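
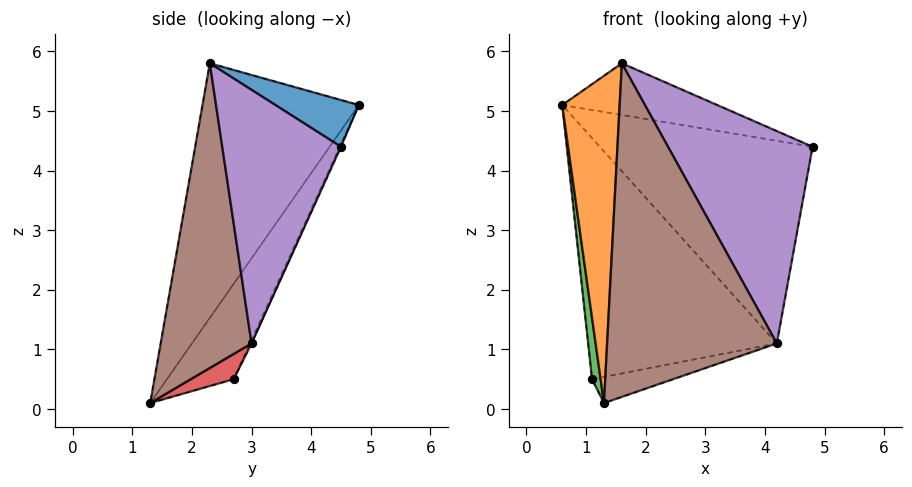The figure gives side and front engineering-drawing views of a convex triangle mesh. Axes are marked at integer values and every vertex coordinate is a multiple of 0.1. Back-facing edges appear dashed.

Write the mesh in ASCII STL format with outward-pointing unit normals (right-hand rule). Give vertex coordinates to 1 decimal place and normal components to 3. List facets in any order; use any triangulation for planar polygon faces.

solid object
 facet normal 0.178 0.331 0.927
  outer loop
   vertex 1.6 2.3 5.8
   vertex 4.8 4.5 4.4
   vertex 0.6 4.8 5.1
  endloop
 endfacet
 facet normal -0.933 -0.343 0.109
  outer loop
   vertex 1.6 2.3 5.8
   vertex 0.6 4.8 5.1
   vertex 1.3 1.3 0.1
  endloop
 endfacet
 facet normal -0.991 -0.127 -0.050
  outer loop
   vertex 1.1 2.7 0.5
   vertex 1.3 1.3 0.1
   vertex 0.6 4.8 5.1
  endloop
 endfacet
 facet normal 0.154 0.292 -0.944
  outer loop
   vertex 4.2 3.0 1.1
   vertex 1.3 1.3 0.1
   vertex 1.1 2.7 0.5
  endloop
 endfacet
 facet normal 0.618 -0.752 0.230
  outer loop
   vertex 4.2 3.0 1.1
   vertex 4.8 4.5 4.4
   vertex 1.6 2.3 5.8
  endloop
 endfacet
 facet normal 0.468 -0.874 0.129
  outer loop
   vertex 4.2 3.0 1.1
   vertex 1.6 2.3 5.8
   vertex 1.3 1.3 0.1
  endloop
 endfacet
 facet normal -0.004 0.911 -0.413
  outer loop
   vertex 4.2 3.0 1.1
   vertex 0.6 4.8 5.1
   vertex 4.8 4.5 4.4
  endloop
 endfacet
 facet normal -0.007 0.909 -0.416
  outer loop
   vertex 4.2 3.0 1.1
   vertex 1.1 2.7 0.5
   vertex 0.6 4.8 5.1
  endloop
 endfacet
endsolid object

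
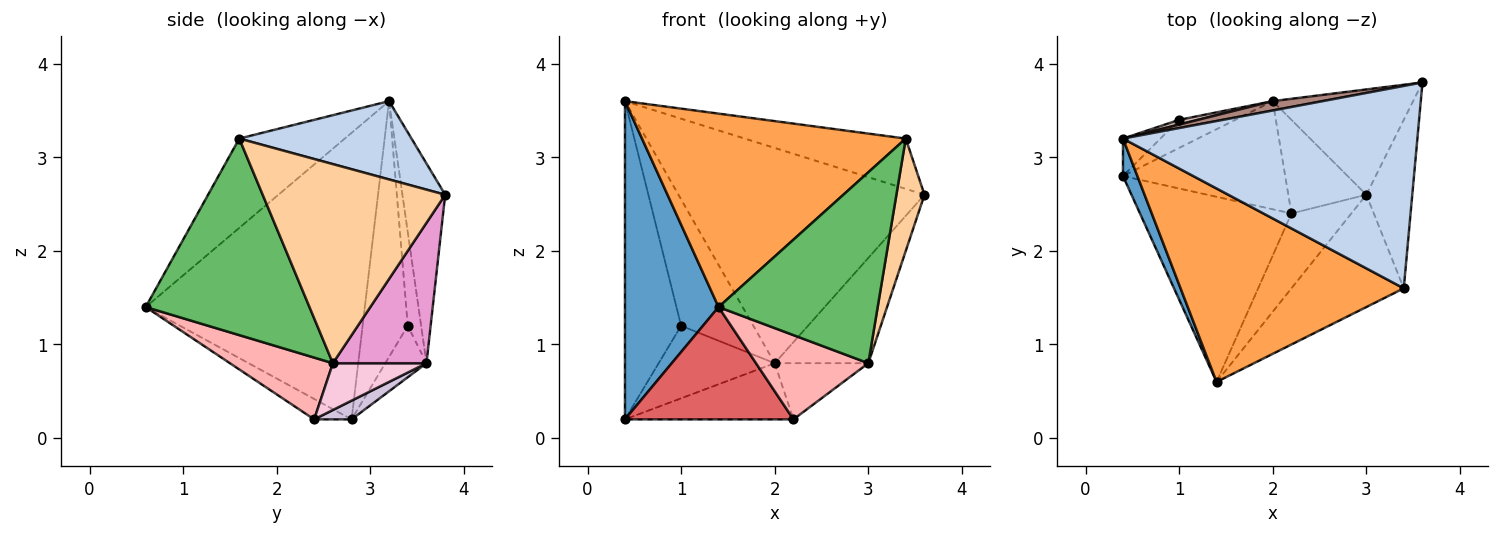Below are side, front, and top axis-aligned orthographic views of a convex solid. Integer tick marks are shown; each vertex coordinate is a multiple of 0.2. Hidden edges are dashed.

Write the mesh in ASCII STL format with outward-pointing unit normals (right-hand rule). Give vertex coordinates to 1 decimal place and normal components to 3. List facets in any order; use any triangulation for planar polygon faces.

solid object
 facet normal -0.919 -0.392 0.046
  outer loop
   vertex 0.4 3.2 3.6
   vertex 0.4 2.8 0.2
   vertex 1.4 0.6 1.4
  endloop
 endfacet
 facet normal 0.250 0.234 0.940
  outer loop
   vertex 3.4 1.6 3.2
   vertex 3.6 3.8 2.6
   vertex 0.4 3.2 3.6
  endloop
 endfacet
 facet normal -0.272 -0.680 0.680
  outer loop
   vertex 3.4 1.6 3.2
   vertex 0.4 3.2 3.6
   vertex 1.4 0.6 1.4
  endloop
 endfacet
 facet normal 0.964 -0.148 -0.222
  outer loop
   vertex 3.0 2.6 0.8
   vertex 3.6 3.8 2.6
   vertex 3.4 1.6 3.2
  endloop
 endfacet
 facet normal 0.664 -0.645 -0.379
  outer loop
   vertex 3.0 2.6 0.8
   vertex 3.4 1.6 3.2
   vertex 1.4 0.6 1.4
  endloop
 endfacet
 facet normal -0.624 0.776 -0.091
  outer loop
   vertex 1.0 3.4 1.2
   vertex 0.4 2.8 0.2
   vertex 0.4 3.2 3.6
  endloop
 endfacet
 facet normal -0.115 -0.515 -0.849
  outer loop
   vertex 2.2 2.4 0.2
   vertex 1.4 0.6 1.4
   vertex 0.4 2.8 0.2
  endloop
 endfacet
 facet normal 0.565 -0.617 -0.548
  outer loop
   vertex 2.2 2.4 0.2
   vertex 3.0 2.6 0.8
   vertex 1.4 0.6 1.4
  endloop
 endfacet
 facet normal -0.314 0.885 -0.343
  outer loop
   vertex 2.0 3.6 0.8
   vertex 0.4 2.8 0.2
   vertex 1.0 3.4 1.2
  endloop
 endfacet
 facet normal 0.102 0.458 -0.883
  outer loop
   vertex 2.0 3.6 0.8
   vertex 2.2 2.4 0.2
   vertex 0.4 2.8 0.2
  endloop
 endfacet
 facet normal -0.171 0.984 0.043
  outer loop
   vertex 2.0 3.6 0.8
   vertex 0.4 3.2 3.6
   vertex 3.6 3.8 2.6
  endloop
 endfacet
 facet normal -0.182 0.983 0.036
  outer loop
   vertex 2.0 3.6 0.8
   vertex 1.0 3.4 1.2
   vertex 0.4 3.2 3.6
  endloop
 endfacet
 facet normal 0.577 0.577 -0.577
  outer loop
   vertex 2.0 3.6 0.8
   vertex 3.6 3.8 2.6
   vertex 3.0 2.6 0.8
  endloop
 endfacet
 facet normal 0.457 0.457 -0.762
  outer loop
   vertex 2.0 3.6 0.8
   vertex 3.0 2.6 0.8
   vertex 2.2 2.4 0.2
  endloop
 endfacet
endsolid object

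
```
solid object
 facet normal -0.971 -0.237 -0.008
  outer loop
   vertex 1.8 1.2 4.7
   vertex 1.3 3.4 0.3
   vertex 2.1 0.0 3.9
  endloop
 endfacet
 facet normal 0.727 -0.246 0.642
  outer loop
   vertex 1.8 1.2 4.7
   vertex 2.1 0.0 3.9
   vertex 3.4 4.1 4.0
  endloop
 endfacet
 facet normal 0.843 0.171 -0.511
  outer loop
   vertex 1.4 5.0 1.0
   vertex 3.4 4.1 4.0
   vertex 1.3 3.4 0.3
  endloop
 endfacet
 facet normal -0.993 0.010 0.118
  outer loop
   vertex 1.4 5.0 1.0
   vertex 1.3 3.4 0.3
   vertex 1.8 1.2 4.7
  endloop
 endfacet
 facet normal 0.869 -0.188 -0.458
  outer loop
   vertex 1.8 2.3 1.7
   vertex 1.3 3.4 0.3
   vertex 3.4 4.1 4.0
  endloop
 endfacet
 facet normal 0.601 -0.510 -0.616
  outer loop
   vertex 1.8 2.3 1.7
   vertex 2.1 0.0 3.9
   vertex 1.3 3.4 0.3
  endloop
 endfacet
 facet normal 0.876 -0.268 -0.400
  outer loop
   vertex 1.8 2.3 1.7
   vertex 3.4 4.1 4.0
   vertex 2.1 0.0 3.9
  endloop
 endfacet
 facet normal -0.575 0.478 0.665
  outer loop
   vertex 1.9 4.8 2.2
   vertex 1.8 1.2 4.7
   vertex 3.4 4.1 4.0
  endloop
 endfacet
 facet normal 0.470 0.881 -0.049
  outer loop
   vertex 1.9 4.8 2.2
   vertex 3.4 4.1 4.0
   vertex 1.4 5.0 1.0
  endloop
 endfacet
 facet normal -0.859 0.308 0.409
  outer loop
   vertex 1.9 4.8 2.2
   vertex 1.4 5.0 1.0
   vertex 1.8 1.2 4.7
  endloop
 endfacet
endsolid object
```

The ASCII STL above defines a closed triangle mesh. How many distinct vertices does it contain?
7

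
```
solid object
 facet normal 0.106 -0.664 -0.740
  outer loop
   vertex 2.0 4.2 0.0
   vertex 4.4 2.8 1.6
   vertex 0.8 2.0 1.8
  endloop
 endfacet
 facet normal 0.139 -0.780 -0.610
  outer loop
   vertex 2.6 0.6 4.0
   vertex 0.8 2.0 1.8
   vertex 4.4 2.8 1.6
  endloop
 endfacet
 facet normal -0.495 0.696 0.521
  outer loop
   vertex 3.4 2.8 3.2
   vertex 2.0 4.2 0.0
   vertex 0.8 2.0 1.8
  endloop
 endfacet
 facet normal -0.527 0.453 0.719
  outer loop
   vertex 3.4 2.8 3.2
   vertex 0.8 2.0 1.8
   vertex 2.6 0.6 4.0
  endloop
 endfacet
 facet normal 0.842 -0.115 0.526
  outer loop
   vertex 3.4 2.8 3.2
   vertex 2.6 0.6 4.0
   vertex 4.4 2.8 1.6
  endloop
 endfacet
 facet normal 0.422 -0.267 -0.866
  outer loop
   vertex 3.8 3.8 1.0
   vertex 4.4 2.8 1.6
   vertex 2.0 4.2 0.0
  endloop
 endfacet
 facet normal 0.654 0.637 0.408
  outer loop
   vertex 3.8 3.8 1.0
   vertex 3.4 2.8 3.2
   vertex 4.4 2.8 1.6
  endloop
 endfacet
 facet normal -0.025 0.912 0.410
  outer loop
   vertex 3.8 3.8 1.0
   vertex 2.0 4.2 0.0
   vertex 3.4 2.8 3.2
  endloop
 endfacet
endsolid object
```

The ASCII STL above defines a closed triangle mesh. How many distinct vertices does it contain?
6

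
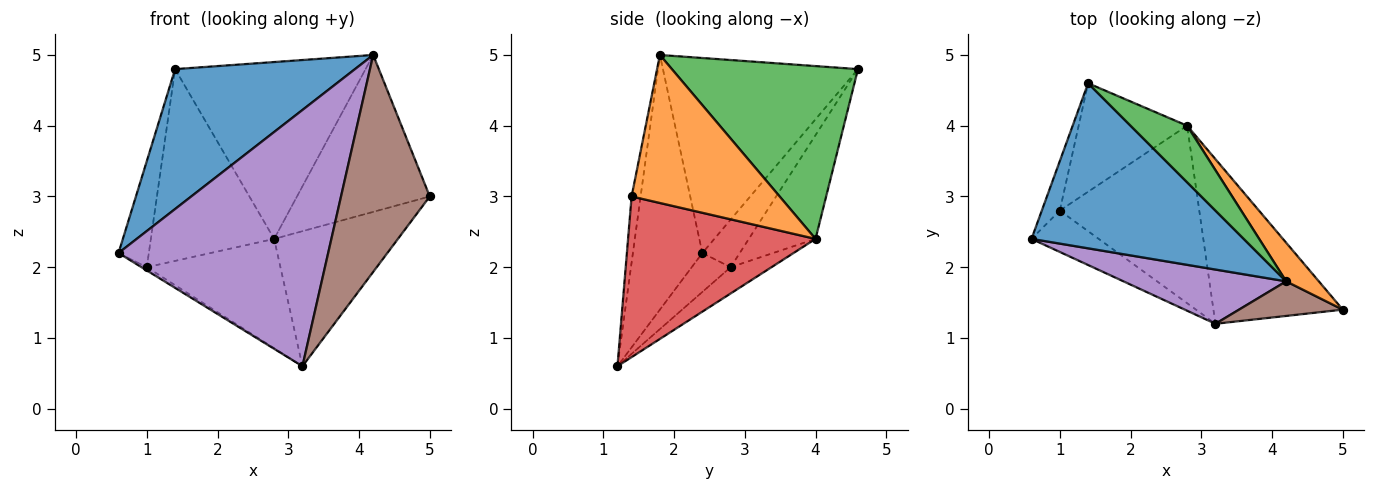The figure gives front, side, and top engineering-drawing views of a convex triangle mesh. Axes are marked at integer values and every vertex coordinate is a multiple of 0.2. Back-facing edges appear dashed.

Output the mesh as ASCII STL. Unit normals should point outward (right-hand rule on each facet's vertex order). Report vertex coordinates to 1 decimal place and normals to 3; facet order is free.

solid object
 facet normal -0.574 -0.529 0.625
  outer loop
   vertex 4.2 1.8 5.0
   vertex 1.4 4.6 4.8
   vertex 0.6 2.4 2.2
  endloop
 endfacet
 facet normal 0.735 0.659 0.162
  outer loop
   vertex 2.8 4.0 2.4
   vertex 4.2 1.8 5.0
   vertex 5.0 1.4 3.0
  endloop
 endfacet
 facet normal 0.681 0.697 0.223
  outer loop
   vertex 2.8 4.0 2.4
   vertex 1.4 4.6 4.8
   vertex 4.2 1.8 5.0
  endloop
 endfacet
 facet normal 0.693 0.457 -0.558
  outer loop
   vertex 3.2 1.2 0.6
   vertex 2.8 4.0 2.4
   vertex 5.0 1.4 3.0
  endloop
 endfacet
 facet normal -0.308 -0.931 0.197
  outer loop
   vertex 3.2 1.2 0.6
   vertex 4.2 1.8 5.0
   vertex 0.6 2.4 2.2
  endloop
 endfacet
 facet normal -0.100 -0.983 0.157
  outer loop
   vertex 3.2 1.2 0.6
   vertex 5.0 1.4 3.0
   vertex 4.2 1.8 5.0
  endloop
 endfacet
 facet normal -0.745 0.604 -0.282
  outer loop
   vertex 1.0 2.8 2.0
   vertex 0.6 2.4 2.2
   vertex 1.4 4.6 4.8
  endloop
 endfacet
 facet normal -0.426 0.787 -0.445
  outer loop
   vertex 1.0 2.8 2.0
   vertex 1.4 4.6 4.8
   vertex 2.8 4.0 2.4
  endloop
 endfacet
 facet normal -0.500 0.068 -0.863
  outer loop
   vertex 1.0 2.8 2.0
   vertex 3.2 1.2 0.6
   vertex 0.6 2.4 2.2
  endloop
 endfacet
 facet normal -0.158 0.518 -0.841
  outer loop
   vertex 1.0 2.8 2.0
   vertex 2.8 4.0 2.4
   vertex 3.2 1.2 0.6
  endloop
 endfacet
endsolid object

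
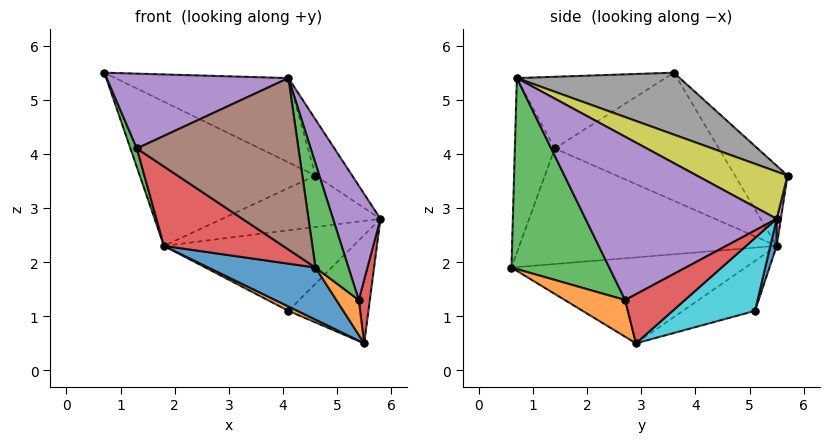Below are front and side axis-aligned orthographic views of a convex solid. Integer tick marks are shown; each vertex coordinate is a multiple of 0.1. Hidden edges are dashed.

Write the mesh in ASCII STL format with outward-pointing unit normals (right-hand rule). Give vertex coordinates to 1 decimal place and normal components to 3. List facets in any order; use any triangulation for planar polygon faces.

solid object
 facet normal -0.563 -0.258 -0.785
  outer loop
   vertex 1.8 5.5 2.3
   vertex 5.5 2.9 0.5
   vertex 4.6 0.6 1.9
  endloop
 endfacet
 facet normal 0.937 -0.348 0.030
  outer loop
   vertex 5.4 2.7 1.3
   vertex 4.6 0.6 1.9
   vertex 5.5 2.9 0.5
  endloop
 endfacet
 facet normal 0.938 -0.316 0.143
  outer loop
   vertex 5.4 2.7 1.3
   vertex 4.1 0.7 5.4
   vertex 4.6 0.6 1.9
  endloop
 endfacet
 facet normal 0.980 -0.181 0.077
  outer loop
   vertex 5.4 2.7 1.3
   vertex 5.5 2.9 0.5
   vertex 5.8 5.5 2.8
  endloop
 endfacet
 facet normal 0.953 -0.236 0.187
  outer loop
   vertex 5.4 2.7 1.3
   vertex 5.8 5.5 2.8
   vertex 4.1 0.7 5.4
  endloop
 endfacet
 facet normal -0.259 0.867 0.426
  outer loop
   vertex 4.6 5.7 3.6
   vertex 1.8 5.5 2.3
   vertex 0.7 3.6 5.5
  endloop
 endfacet
 facet normal 0.026 0.978 -0.206
  outer loop
   vertex 4.6 5.7 3.6
   vertex 5.8 5.5 2.8
   vertex 1.8 5.5 2.3
  endloop
 endfacet
 facet normal 0.283 0.300 0.911
  outer loop
   vertex 4.6 5.7 3.6
   vertex 0.7 3.6 5.5
   vertex 4.1 0.7 5.4
  endloop
 endfacet
 facet normal 0.566 0.229 0.792
  outer loop
   vertex 4.6 5.7 3.6
   vertex 4.1 0.7 5.4
   vertex 5.8 5.5 2.8
  endloop
 endfacet
 facet normal 0.538 0.523 -0.661
  outer loop
   vertex 4.1 5.1 1.1
   vertex 5.8 5.5 2.8
   vertex 5.5 2.9 0.5
  endloop
 endfacet
 facet normal 0.032 0.965 -0.260
  outer loop
   vertex 4.1 5.1 1.1
   vertex 1.8 5.5 2.3
   vertex 5.8 5.5 2.8
  endloop
 endfacet
 facet normal -0.470 -0.059 -0.881
  outer loop
   vertex 4.1 5.1 1.1
   vertex 5.5 2.9 0.5
   vertex 1.8 5.5 2.3
  endloop
 endfacet
 facet normal -0.938 -0.037 -0.344
  outer loop
   vertex 1.3 1.4 4.1
   vertex 0.7 3.6 5.5
   vertex 1.8 5.5 2.3
  endloop
 endfacet
 facet normal -0.579 -0.268 -0.770
  outer loop
   vertex 1.3 1.4 4.1
   vertex 1.8 5.5 2.3
   vertex 4.6 0.6 1.9
  endloop
 endfacet
 facet normal -0.460 -0.563 0.687
  outer loop
   vertex 1.3 1.4 4.1
   vertex 4.1 0.7 5.4
   vertex 0.7 3.6 5.5
  endloop
 endfacet
 facet normal -0.240 -0.971 -0.007
  outer loop
   vertex 1.3 1.4 4.1
   vertex 4.6 0.6 1.9
   vertex 4.1 0.7 5.4
  endloop
 endfacet
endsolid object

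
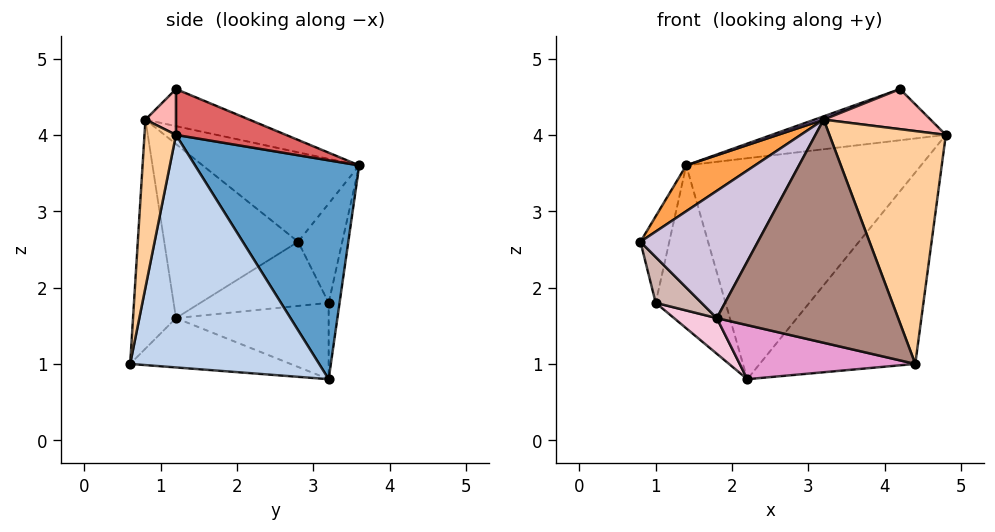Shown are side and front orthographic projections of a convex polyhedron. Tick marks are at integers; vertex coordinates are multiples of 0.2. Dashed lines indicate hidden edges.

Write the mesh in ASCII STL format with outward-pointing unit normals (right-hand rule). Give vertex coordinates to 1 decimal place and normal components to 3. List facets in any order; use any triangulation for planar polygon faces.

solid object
 facet normal 0.572 0.819 0.047
  outer loop
   vertex 2.2 3.2 0.8
   vertex 1.4 3.6 3.6
   vertex 4.8 1.2 4.0
  endloop
 endfacet
 facet normal 0.752 0.619 -0.224
  outer loop
   vertex 4.4 0.6 1.0
   vertex 2.2 3.2 0.8
   vertex 4.8 1.2 4.0
  endloop
 endfacet
 facet normal -0.690 -0.303 0.657
  outer loop
   vertex 3.2 0.8 4.2
   vertex 1.4 3.6 3.6
   vertex 0.8 2.8 2.6
  endloop
 endfacet
 facet normal 0.258 -0.953 0.156
  outer loop
   vertex 3.2 0.8 4.2
   vertex 4.4 0.6 1.0
   vertex 4.8 1.2 4.0
  endloop
 endfacet
 facet normal -0.835 0.546 0.064
  outer loop
   vertex 1.0 3.2 1.8
   vertex 0.8 2.8 2.6
   vertex 1.4 3.6 3.6
  endloop
 endfacet
 facet normal -0.152 0.971 -0.182
  outer loop
   vertex 1.0 3.2 1.8
   vertex 1.4 3.6 3.6
   vertex 2.2 3.2 0.8
  endloop
 endfacet
 facet normal 0.471 0.746 0.471
  outer loop
   vertex 4.2 1.2 4.6
   vertex 4.8 1.2 4.0
   vertex 1.4 3.6 3.6
  endloop
 endfacet
 facet normal 0.265 -0.927 0.265
  outer loop
   vertex 4.2 1.2 4.6
   vertex 3.2 0.8 4.2
   vertex 4.8 1.2 4.0
  endloop
 endfacet
 facet normal -0.360 -0.032 0.932
  outer loop
   vertex 4.2 1.2 4.6
   vertex 1.4 3.6 3.6
   vertex 3.2 0.8 4.2
  endloop
 endfacet
 facet normal -0.719 -0.631 0.290
  outer loop
   vertex 1.8 1.2 1.6
   vertex 3.2 0.8 4.2
   vertex 0.8 2.8 2.6
  endloop
 endfacet
 facet normal -0.230 -0.973 -0.026
  outer loop
   vertex 1.8 1.2 1.6
   vertex 4.4 0.6 1.0
   vertex 3.2 0.8 4.2
  endloop
 endfacet
 facet normal -0.873 -0.312 -0.374
  outer loop
   vertex 1.8 1.2 1.6
   vertex 0.8 2.8 2.6
   vertex 1.0 3.2 1.8
  endloop
 endfacet
 facet normal -0.281 -0.308 -0.909
  outer loop
   vertex 1.8 1.2 1.6
   vertex 2.2 3.2 0.8
   vertex 4.4 0.6 1.0
  endloop
 endfacet
 facet normal -0.630 -0.176 -0.756
  outer loop
   vertex 1.8 1.2 1.6
   vertex 1.0 3.2 1.8
   vertex 2.2 3.2 0.8
  endloop
 endfacet
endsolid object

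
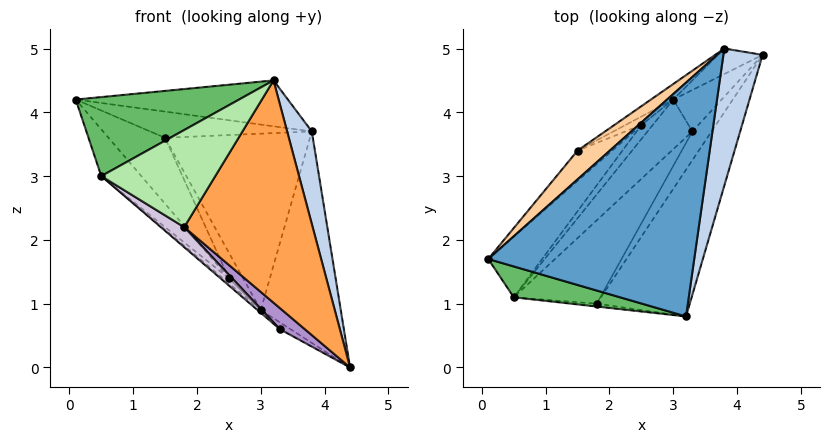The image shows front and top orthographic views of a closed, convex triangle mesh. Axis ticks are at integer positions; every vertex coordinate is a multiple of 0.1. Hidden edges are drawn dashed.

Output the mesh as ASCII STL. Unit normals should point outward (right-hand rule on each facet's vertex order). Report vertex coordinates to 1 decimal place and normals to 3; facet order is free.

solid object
 facet normal -0.039 0.192 0.981
  outer loop
   vertex 3.8 5.0 3.7
   vertex 0.1 1.7 4.2
   vertex 3.2 0.8 4.5
  endloop
 endfacet
 facet normal 0.981 -0.109 0.162
  outer loop
   vertex 3.8 5.0 3.7
   vertex 3.2 0.8 4.5
   vertex 4.4 4.9 0.0
  endloop
 endfacet
 facet normal 0.618 -0.656 -0.433
  outer loop
   vertex 1.8 1.0 2.2
   vertex 4.4 4.9 0.0
   vertex 3.2 0.8 4.5
  endloop
 endfacet
 facet normal -0.448 0.602 0.661
  outer loop
   vertex 1.5 3.4 3.6
   vertex 0.1 1.7 4.2
   vertex 3.8 5.0 3.7
  endloop
 endfacet
 facet normal -0.292 -0.891 0.348
  outer loop
   vertex 0.5 1.1 3.0
   vertex 3.2 0.8 4.5
   vertex 0.1 1.7 4.2
  endloop
 endfacet
 facet normal -0.094 -0.995 -0.029
  outer loop
   vertex 0.5 1.1 3.0
   vertex 1.8 1.0 2.2
   vertex 3.2 0.8 4.5
  endloop
 endfacet
 facet normal -0.825 0.346 -0.448
  outer loop
   vertex 2.5 3.8 1.4
   vertex 0.5 1.1 3.0
   vertex 0.1 1.7 4.2
  endloop
 endfacet
 facet normal -0.789 0.559 -0.257
  outer loop
   vertex 2.5 3.8 1.4
   vertex 0.1 1.7 4.2
   vertex 1.5 3.4 3.6
  endloop
 endfacet
 facet normal 0.202 -0.580 -0.789
  outer loop
   vertex 3.3 3.7 0.6
   vertex 4.4 4.9 0.0
   vertex 1.8 1.0 2.2
  endloop
 endfacet
 facet normal -0.525 -0.199 -0.828
  outer loop
   vertex 3.3 3.7 0.6
   vertex 1.8 1.0 2.2
   vertex 0.5 1.1 3.0
  endloop
 endfacet
 facet normal -0.772 0.217 -0.598
  outer loop
   vertex 3.0 4.2 0.9
   vertex 0.5 1.1 3.0
   vertex 2.5 3.8 1.4
  endloop
 endfacet
 facet normal -0.672 0.041 -0.740
  outer loop
   vertex 3.0 4.2 0.9
   vertex 3.3 3.7 0.6
   vertex 0.5 1.1 3.0
  endloop
 endfacet
 facet normal -0.582 0.132 -0.802
  outer loop
   vertex 3.0 4.2 0.9
   vertex 4.4 4.9 0.0
   vertex 3.3 3.7 0.6
  endloop
 endfacet
 facet normal -0.732 0.646 -0.215
  outer loop
   vertex 3.0 4.2 0.9
   vertex 2.5 3.8 1.4
   vertex 1.5 3.4 3.6
  endloop
 endfacet
 facet normal -0.497 0.861 -0.104
  outer loop
   vertex 3.0 4.2 0.9
   vertex 3.8 5.0 3.7
   vertex 4.4 4.9 0.0
  endloop
 endfacet
 facet normal -0.567 0.820 -0.072
  outer loop
   vertex 3.0 4.2 0.9
   vertex 1.5 3.4 3.6
   vertex 3.8 5.0 3.7
  endloop
 endfacet
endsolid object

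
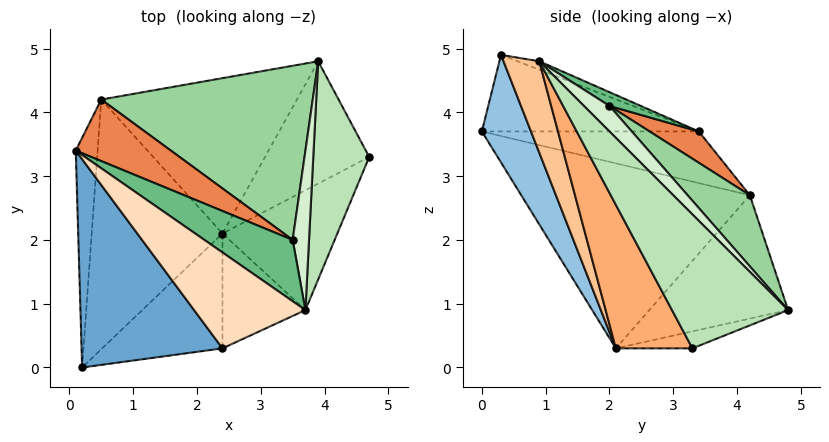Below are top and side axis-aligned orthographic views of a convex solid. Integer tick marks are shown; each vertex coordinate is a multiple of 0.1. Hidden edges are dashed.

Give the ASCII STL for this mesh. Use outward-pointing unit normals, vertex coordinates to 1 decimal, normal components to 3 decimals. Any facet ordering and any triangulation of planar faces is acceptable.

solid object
 facet normal -0.477 -0.014 0.879
  outer loop
   vertex 2.4 0.3 4.9
   vertex 0.1 3.4 3.7
   vertex 0.2 0.0 3.7
  endloop
 endfacet
 facet normal 0.310 -0.885 -0.346
  outer loop
   vertex 2.4 2.1 0.3
   vertex 2.4 0.3 4.9
   vertex 0.2 0.0 3.7
  endloop
 endfacet
 facet normal -0.920 -0.027 -0.390
  outer loop
   vertex 0.5 4.2 2.7
   vertex 0.2 0.0 3.7
   vertex 0.1 3.4 3.7
  endloop
 endfacet
 facet normal -0.814 -0.079 -0.575
  outer loop
   vertex 0.5 4.2 2.7
   vertex 2.4 2.1 0.3
   vertex 0.2 0.0 3.7
  endloop
 endfacet
 facet normal 0.218 0.718 0.661
  outer loop
   vertex 0.5 4.2 2.7
   vertex 0.1 3.4 3.7
   vertex 3.5 2.0 4.1
  endloop
 endfacet
 facet normal 0.434 -0.831 -0.347
  outer loop
   vertex 3.7 0.9 4.8
   vertex 2.4 2.1 0.3
   vertex 4.7 3.3 0.3
  endloop
 endfacet
 facet normal 0.373 -0.864 -0.338
  outer loop
   vertex 3.7 0.9 4.8
   vertex 2.4 0.3 4.9
   vertex 2.4 2.1 0.3
  endloop
 endfacet
 facet normal -0.072 0.313 0.947
  outer loop
   vertex 3.7 0.9 4.8
   vertex 0.1 3.4 3.7
   vertex 2.4 0.3 4.9
  endloop
 endfacet
 facet normal 0.129 0.549 0.826
  outer loop
   vertex 3.7 0.9 4.8
   vertex 3.5 2.0 4.1
   vertex 0.1 3.4 3.7
  endloop
 endfacet
 facet normal 0.221 0.720 0.658
  outer loop
   vertex 3.9 4.8 0.9
   vertex 0.5 4.2 2.7
   vertex 3.5 2.0 4.1
  endloop
 endfacet
 facet normal 0.874 0.320 0.365
  outer loop
   vertex 3.9 4.8 0.9
   vertex 3.7 0.9 4.8
   vertex 4.7 3.3 0.3
  endloop
 endfacet
 facet normal 0.754 0.445 0.483
  outer loop
   vertex 3.9 4.8 0.9
   vertex 3.5 2.0 4.1
   vertex 3.7 0.9 4.8
  endloop
 endfacet
 facet normal -0.154 0.295 -0.943
  outer loop
   vertex 3.9 4.8 0.9
   vertex 4.7 3.3 0.3
   vertex 2.4 2.1 0.3
  endloop
 endfacet
 facet normal -0.480 0.436 -0.761
  outer loop
   vertex 3.9 4.8 0.9
   vertex 2.4 2.1 0.3
   vertex 0.5 4.2 2.7
  endloop
 endfacet
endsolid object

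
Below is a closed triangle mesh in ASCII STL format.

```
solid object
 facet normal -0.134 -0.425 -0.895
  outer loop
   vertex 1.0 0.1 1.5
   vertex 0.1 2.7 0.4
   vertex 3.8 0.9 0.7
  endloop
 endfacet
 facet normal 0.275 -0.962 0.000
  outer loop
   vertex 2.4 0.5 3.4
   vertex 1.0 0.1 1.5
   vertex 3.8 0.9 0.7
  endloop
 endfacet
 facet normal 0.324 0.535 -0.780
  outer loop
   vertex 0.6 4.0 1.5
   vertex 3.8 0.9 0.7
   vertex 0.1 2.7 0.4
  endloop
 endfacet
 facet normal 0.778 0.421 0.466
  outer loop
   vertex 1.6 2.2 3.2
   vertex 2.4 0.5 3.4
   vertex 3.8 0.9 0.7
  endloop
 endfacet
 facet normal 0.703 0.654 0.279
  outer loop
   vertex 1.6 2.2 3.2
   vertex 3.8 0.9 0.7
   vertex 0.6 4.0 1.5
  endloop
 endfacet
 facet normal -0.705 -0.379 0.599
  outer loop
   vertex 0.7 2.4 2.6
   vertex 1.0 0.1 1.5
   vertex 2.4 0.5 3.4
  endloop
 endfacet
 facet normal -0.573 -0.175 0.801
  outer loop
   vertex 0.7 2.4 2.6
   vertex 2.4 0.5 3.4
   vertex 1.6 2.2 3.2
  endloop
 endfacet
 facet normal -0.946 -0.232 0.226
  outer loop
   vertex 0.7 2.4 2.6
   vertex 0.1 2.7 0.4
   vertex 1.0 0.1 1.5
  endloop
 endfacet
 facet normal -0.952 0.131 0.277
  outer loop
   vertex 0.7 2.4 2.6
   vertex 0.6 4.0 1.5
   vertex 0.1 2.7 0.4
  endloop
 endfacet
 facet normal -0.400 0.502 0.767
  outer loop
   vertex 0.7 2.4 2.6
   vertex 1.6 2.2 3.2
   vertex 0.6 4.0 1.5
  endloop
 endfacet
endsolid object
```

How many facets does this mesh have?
10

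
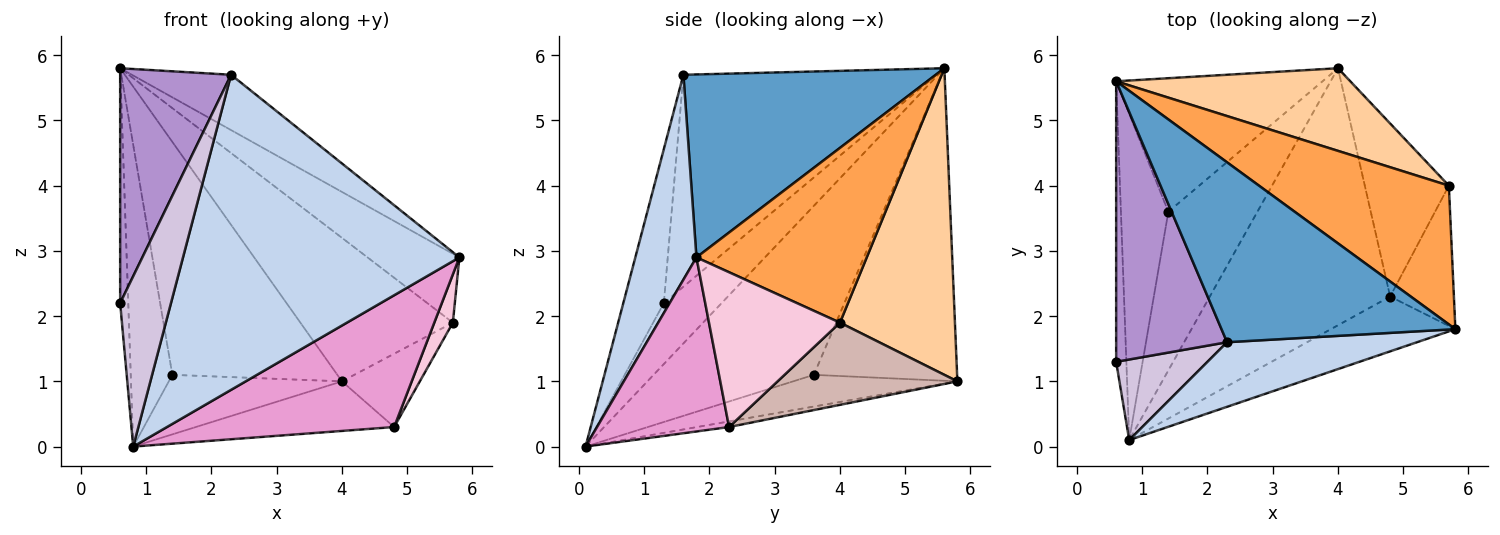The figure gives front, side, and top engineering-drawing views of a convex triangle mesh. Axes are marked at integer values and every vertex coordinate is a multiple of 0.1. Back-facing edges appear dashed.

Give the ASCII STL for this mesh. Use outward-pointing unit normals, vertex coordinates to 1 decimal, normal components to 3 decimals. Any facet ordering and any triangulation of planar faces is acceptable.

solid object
 facet normal 0.599 0.235 0.765
  outer loop
   vertex 2.3 1.6 5.7
   vertex 5.8 1.8 2.9
   vertex 0.6 5.6 5.8
  endloop
 endfacet
 facet normal 0.212 -0.957 0.196
  outer loop
   vertex 2.3 1.6 5.7
   vertex 0.8 0.1 0.0
   vertex 5.8 1.8 2.9
  endloop
 endfacet
 facet normal 0.636 0.343 0.691
  outer loop
   vertex 5.7 4.0 1.9
   vertex 0.6 5.6 5.8
   vertex 5.8 1.8 2.9
  endloop
 endfacet
 facet normal 0.547 0.725 0.418
  outer loop
   vertex 5.7 4.0 1.9
   vertex 4.0 5.8 1.0
   vertex 0.6 5.6 5.8
  endloop
 endfacet
 facet normal -0.934 0.243 -0.262
  outer loop
   vertex 1.4 3.6 1.1
   vertex 0.8 0.1 0.0
   vertex 0.6 5.6 5.8
  endloop
 endfacet
 facet normal -0.602 0.693 -0.397
  outer loop
   vertex 1.4 3.6 1.1
   vertex 0.6 5.6 5.8
   vertex 4.0 5.8 1.0
  endloop
 endfacet
 facet normal -0.316 0.333 -0.888
  outer loop
   vertex 1.4 3.6 1.1
   vertex 4.0 5.8 1.0
   vertex 0.8 0.1 0.0
  endloop
 endfacet
 facet normal -0.977 0.137 -0.163
  outer loop
   vertex 0.6 1.3 2.2
   vertex 0.6 5.6 5.8
   vertex 0.8 0.1 0.0
  endloop
 endfacet
 facet normal -0.826 -0.362 0.432
  outer loop
   vertex 0.6 1.3 2.2
   vertex 2.3 1.6 5.7
   vertex 0.6 5.6 5.8
  endloop
 endfacet
 facet normal -0.585 -0.733 0.347
  outer loop
   vertex 0.6 1.3 2.2
   vertex 0.8 0.1 0.0
   vertex 2.3 1.6 5.7
  endloop
 endfacet
 facet normal -0.031 0.189 -0.981
  outer loop
   vertex 4.8 2.3 0.3
   vertex 0.8 0.1 0.0
   vertex 4.0 5.8 1.0
  endloop
 endfacet
 facet normal 0.669 0.290 -0.684
  outer loop
   vertex 4.8 2.3 0.3
   vertex 4.0 5.8 1.0
   vertex 5.7 4.0 1.9
  endloop
 endfacet
 facet normal 0.473 -0.814 -0.338
  outer loop
   vertex 4.8 2.3 0.3
   vertex 5.8 1.8 2.9
   vertex 0.8 0.1 0.0
  endloop
 endfacet
 facet normal 0.917 -0.130 -0.378
  outer loop
   vertex 4.8 2.3 0.3
   vertex 5.7 4.0 1.9
   vertex 5.8 1.8 2.9
  endloop
 endfacet
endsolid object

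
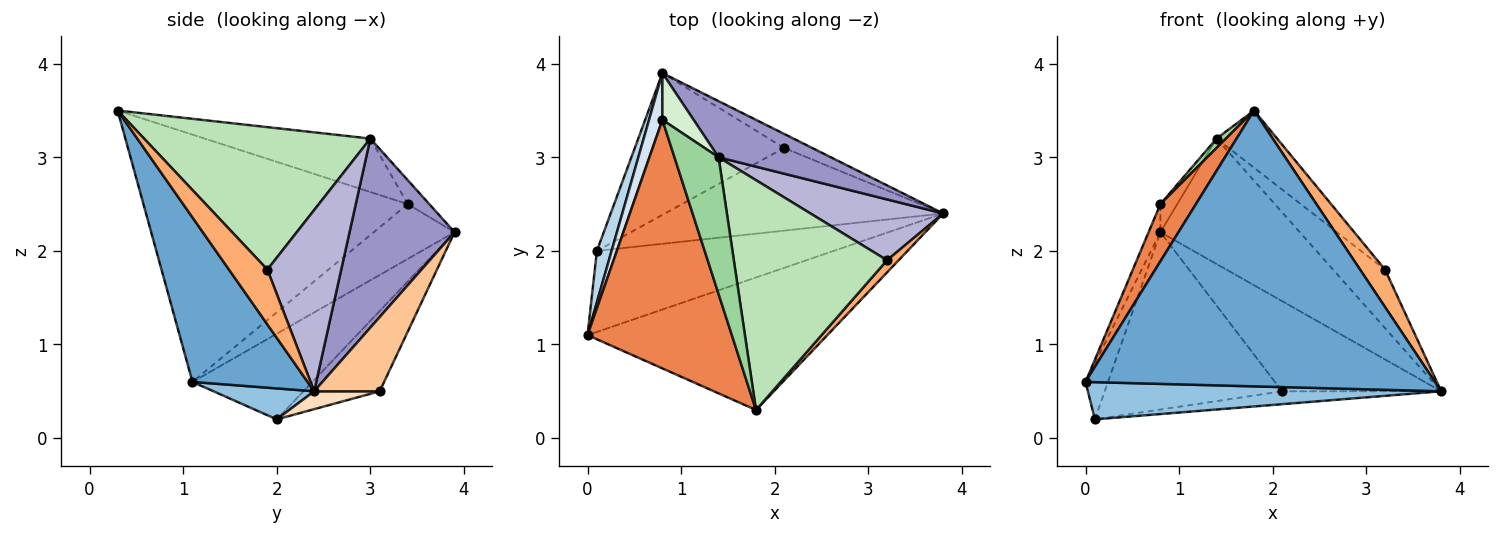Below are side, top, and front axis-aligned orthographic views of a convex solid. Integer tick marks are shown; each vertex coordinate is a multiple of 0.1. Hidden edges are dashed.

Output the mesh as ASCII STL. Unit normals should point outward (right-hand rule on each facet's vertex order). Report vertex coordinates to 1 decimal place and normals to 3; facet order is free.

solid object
 facet normal 0.285 -0.864 -0.415
  outer loop
   vertex 1.8 0.3 3.5
   vertex 0.0 1.1 0.6
   vertex 3.8 2.4 0.5
  endloop
 endfacet
 facet normal 0.118 -0.414 -0.903
  outer loop
   vertex 0.1 2.0 0.2
   vertex 3.8 2.4 0.5
   vertex 0.0 1.1 0.6
  endloop
 endfacet
 facet normal -0.969 0.182 0.167
  outer loop
   vertex 0.1 2.0 0.2
   vertex 0.0 1.1 0.6
   vertex 0.8 3.9 2.2
  endloop
 endfacet
 facet normal -0.962 0.141 0.235
  outer loop
   vertex 0.8 3.4 2.5
   vertex 0.8 3.9 2.2
   vertex 0.0 1.1 0.6
  endloop
 endfacet
 facet normal -0.858 -0.115 0.501
  outer loop
   vertex 0.8 3.4 2.5
   vertex 0.0 1.1 0.6
   vertex 1.8 0.3 3.5
  endloop
 endfacet
 facet normal 0.825 -0.537 0.174
  outer loop
   vertex 3.2 1.9 1.8
   vertex 1.8 0.3 3.5
   vertex 3.8 2.4 0.5
  endloop
 endfacet
 facet normal 0.377 0.915 -0.143
  outer loop
   vertex 2.1 3.1 0.5
   vertex 0.8 3.9 2.2
   vertex 3.8 2.4 0.5
  endloop
 endfacet
 facet normal 0.063 0.154 -0.986
  outer loop
   vertex 2.1 3.1 0.5
   vertex 3.8 2.4 0.5
   vertex 0.1 2.0 0.2
  endloop
 endfacet
 facet normal -0.318 0.740 -0.592
  outer loop
   vertex 2.1 3.1 0.5
   vertex 0.1 2.0 0.2
   vertex 0.8 3.9 2.2
  endloop
 endfacet
 facet normal -0.771 -0.044 0.636
  outer loop
   vertex 1.4 3.0 3.2
   vertex 0.8 3.4 2.5
   vertex 1.8 0.3 3.5
  endloop
 endfacet
 facet normal 0.670 0.179 0.720
  outer loop
   vertex 1.4 3.0 3.2
   vertex 1.8 0.3 3.5
   vertex 3.2 1.9 1.8
  endloop
 endfacet
 facet normal -0.549 0.430 0.717
  outer loop
   vertex 1.4 3.0 3.2
   vertex 0.8 3.9 2.2
   vertex 0.8 3.4 2.5
  endloop
 endfacet
 facet normal 0.567 0.752 0.337
  outer loop
   vertex 1.4 3.0 3.2
   vertex 3.8 2.4 0.5
   vertex 0.8 3.9 2.2
  endloop
 endfacet
 facet normal 0.701 0.494 0.514
  outer loop
   vertex 1.4 3.0 3.2
   vertex 3.2 1.9 1.8
   vertex 3.8 2.4 0.5
  endloop
 endfacet
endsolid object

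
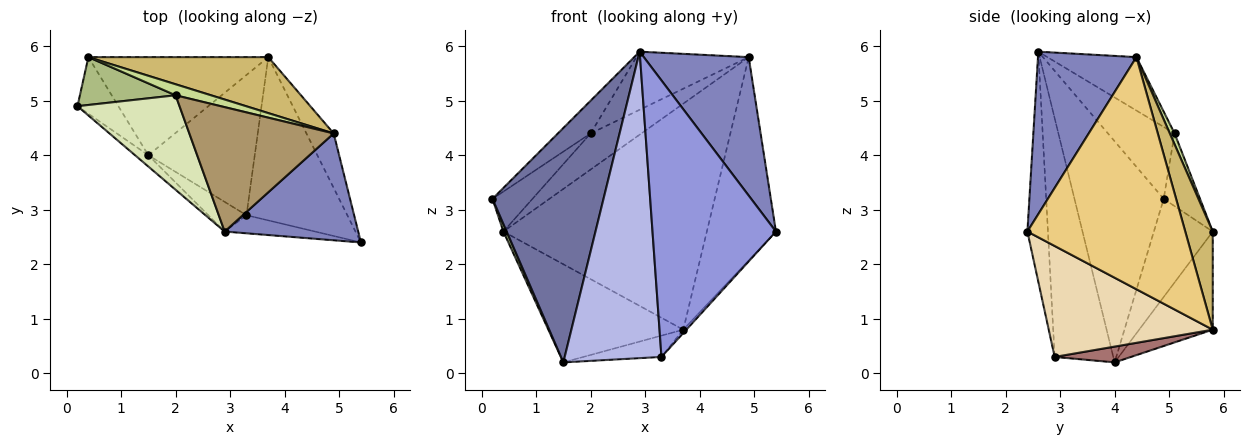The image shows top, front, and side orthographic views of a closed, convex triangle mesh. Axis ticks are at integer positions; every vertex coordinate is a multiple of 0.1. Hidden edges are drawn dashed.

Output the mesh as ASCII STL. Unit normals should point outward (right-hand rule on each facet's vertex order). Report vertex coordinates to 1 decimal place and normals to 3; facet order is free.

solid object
 facet normal -0.626 -0.779 -0.038
  outer loop
   vertex 1.5 4.0 0.2
   vertex 2.9 2.6 5.9
   vertex 0.2 4.9 3.2
  endloop
 endfacet
 facet normal 0.596 -0.635 0.490
  outer loop
   vertex 4.9 4.4 5.8
   vertex 2.9 2.6 5.9
   vertex 5.4 2.4 2.6
  endloop
 endfacet
 facet normal -0.164 -0.984 -0.064
  outer loop
   vertex 3.3 2.9 0.3
   vertex 5.4 2.4 2.6
   vertex 2.9 2.6 5.9
  endloop
 endfacet
 facet normal -0.516 -0.852 -0.083
  outer loop
   vertex 3.3 2.9 0.3
   vertex 2.9 2.6 5.9
   vertex 1.5 4.0 0.2
  endloop
 endfacet
 facet normal -0.922 -0.051 -0.384
  outer loop
   vertex 0.4 5.8 2.6
   vertex 1.5 4.0 0.2
   vertex 0.2 4.9 3.2
  endloop
 endfacet
 facet normal -0.504 0.554 0.663
  outer loop
   vertex 2.0 5.1 4.4
   vertex 0.4 5.8 2.6
   vertex 0.2 4.9 3.2
  endloop
 endfacet
 facet normal 0.090 0.953 0.291
  outer loop
   vertex 2.0 5.1 4.4
   vertex 4.9 4.4 5.8
   vertex 0.4 5.8 2.6
  endloop
 endfacet
 facet normal -0.555 0.272 0.786
  outer loop
   vertex 2.0 5.1 4.4
   vertex 0.2 4.9 3.2
   vertex 2.9 2.6 5.9
  endloop
 endfacet
 facet normal -0.318 0.401 0.859
  outer loop
   vertex 2.0 5.1 4.4
   vertex 2.9 2.6 5.9
   vertex 4.9 4.4 5.8
  endloop
 endfacet
 facet normal 0.130 0.962 0.238
  outer loop
   vertex 3.7 5.8 0.8
   vertex 0.4 5.8 2.6
   vertex 4.9 4.4 5.8
  endloop
 endfacet
 facet normal 0.911 0.399 -0.107
  outer loop
   vertex 3.7 5.8 0.8
   vertex 4.9 4.4 5.8
   vertex 5.4 2.4 2.6
  endloop
 endfacet
 facet normal 0.740 0.014 -0.673
  outer loop
   vertex 3.7 5.8 0.8
   vertex 5.4 2.4 2.6
   vertex 3.3 2.9 0.3
  endloop
 endfacet
 facet normal 0.145 0.149 -0.978
  outer loop
   vertex 3.7 5.8 0.8
   vertex 3.3 2.9 0.3
   vertex 1.5 4.0 0.2
  endloop
 endfacet
 facet normal -0.360 0.660 -0.660
  outer loop
   vertex 3.7 5.8 0.8
   vertex 1.5 4.0 0.2
   vertex 0.4 5.8 2.6
  endloop
 endfacet
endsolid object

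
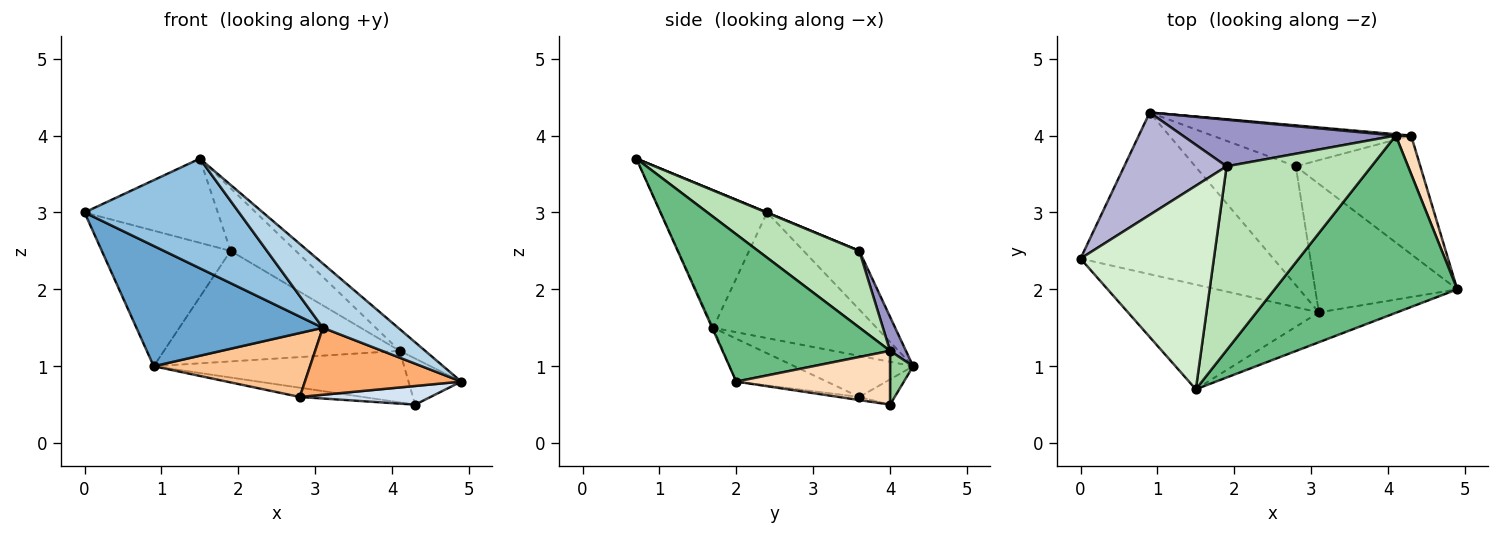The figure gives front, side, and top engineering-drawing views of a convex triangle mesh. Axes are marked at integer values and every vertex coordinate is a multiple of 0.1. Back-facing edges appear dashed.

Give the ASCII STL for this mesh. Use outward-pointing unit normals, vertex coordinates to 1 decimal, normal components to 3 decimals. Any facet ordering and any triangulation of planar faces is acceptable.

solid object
 facet normal -0.463 -0.529 -0.711
  outer loop
   vertex 3.1 1.7 1.5
   vertex 0.0 2.4 3.0
   vertex 0.9 4.3 1.0
  endloop
 endfacet
 facet normal -0.445 -0.648 -0.618
  outer loop
   vertex 3.1 1.7 1.5
   vertex 1.5 0.7 3.7
   vertex 0.0 2.4 3.0
  endloop
 endfacet
 facet normal -0.013 -0.907 -0.421
  outer loop
   vertex 3.1 1.7 1.5
   vertex 4.9 2.0 0.8
   vertex 1.5 0.7 3.7
  endloop
 endfacet
 facet normal -0.024 -0.155 -0.988
  outer loop
   vertex 2.8 3.6 0.6
   vertex 4.3 4.0 0.5
   vertex 4.9 2.0 0.8
  endloop
 endfacet
 facet normal -0.123 0.219 -0.968
  outer loop
   vertex 2.8 3.6 0.6
   vertex 0.9 4.3 1.0
   vertex 4.3 4.0 0.5
  endloop
 endfacet
 facet normal -0.259 -0.447 -0.857
  outer loop
   vertex 2.8 3.6 0.6
   vertex 4.9 2.0 0.8
   vertex 3.1 1.7 1.5
  endloop
 endfacet
 facet normal -0.339 -0.446 -0.829
  outer loop
   vertex 2.8 3.6 0.6
   vertex 3.1 1.7 1.5
   vertex 0.9 4.3 1.0
  endloop
 endfacet
 facet normal 0.913 0.313 0.261
  outer loop
   vertex 4.1 4.0 1.2
   vertex 4.9 2.0 0.8
   vertex 4.3 4.0 0.5
  endloop
 endfacet
 facet normal 0.625 0.095 0.775
  outer loop
   vertex 4.1 4.0 1.2
   vertex 1.5 0.7 3.7
   vertex 4.9 2.0 0.8
  endloop
 endfacet
 facet normal 0.092 0.995 0.026
  outer loop
   vertex 4.1 4.0 1.2
   vertex 4.3 4.0 0.5
   vertex 0.9 4.3 1.0
  endloop
 endfacet
 facet normal 0.448 0.288 0.846
  outer loop
   vertex 1.9 3.6 2.5
   vertex 1.5 0.7 3.7
   vertex 4.1 4.0 1.2
  endloop
 endfacet
 facet normal 0.002 0.382 0.924
  outer loop
   vertex 1.9 3.6 2.5
   vertex 0.0 2.4 3.0
   vertex 1.5 0.7 3.7
  endloop
 endfacet
 facet normal 0.062 0.920 0.388
  outer loop
   vertex 1.9 3.6 2.5
   vertex 4.1 4.0 1.2
   vertex 0.9 4.3 1.0
  endloop
 endfacet
 facet normal -0.326 0.754 0.570
  outer loop
   vertex 1.9 3.6 2.5
   vertex 0.9 4.3 1.0
   vertex 0.0 2.4 3.0
  endloop
 endfacet
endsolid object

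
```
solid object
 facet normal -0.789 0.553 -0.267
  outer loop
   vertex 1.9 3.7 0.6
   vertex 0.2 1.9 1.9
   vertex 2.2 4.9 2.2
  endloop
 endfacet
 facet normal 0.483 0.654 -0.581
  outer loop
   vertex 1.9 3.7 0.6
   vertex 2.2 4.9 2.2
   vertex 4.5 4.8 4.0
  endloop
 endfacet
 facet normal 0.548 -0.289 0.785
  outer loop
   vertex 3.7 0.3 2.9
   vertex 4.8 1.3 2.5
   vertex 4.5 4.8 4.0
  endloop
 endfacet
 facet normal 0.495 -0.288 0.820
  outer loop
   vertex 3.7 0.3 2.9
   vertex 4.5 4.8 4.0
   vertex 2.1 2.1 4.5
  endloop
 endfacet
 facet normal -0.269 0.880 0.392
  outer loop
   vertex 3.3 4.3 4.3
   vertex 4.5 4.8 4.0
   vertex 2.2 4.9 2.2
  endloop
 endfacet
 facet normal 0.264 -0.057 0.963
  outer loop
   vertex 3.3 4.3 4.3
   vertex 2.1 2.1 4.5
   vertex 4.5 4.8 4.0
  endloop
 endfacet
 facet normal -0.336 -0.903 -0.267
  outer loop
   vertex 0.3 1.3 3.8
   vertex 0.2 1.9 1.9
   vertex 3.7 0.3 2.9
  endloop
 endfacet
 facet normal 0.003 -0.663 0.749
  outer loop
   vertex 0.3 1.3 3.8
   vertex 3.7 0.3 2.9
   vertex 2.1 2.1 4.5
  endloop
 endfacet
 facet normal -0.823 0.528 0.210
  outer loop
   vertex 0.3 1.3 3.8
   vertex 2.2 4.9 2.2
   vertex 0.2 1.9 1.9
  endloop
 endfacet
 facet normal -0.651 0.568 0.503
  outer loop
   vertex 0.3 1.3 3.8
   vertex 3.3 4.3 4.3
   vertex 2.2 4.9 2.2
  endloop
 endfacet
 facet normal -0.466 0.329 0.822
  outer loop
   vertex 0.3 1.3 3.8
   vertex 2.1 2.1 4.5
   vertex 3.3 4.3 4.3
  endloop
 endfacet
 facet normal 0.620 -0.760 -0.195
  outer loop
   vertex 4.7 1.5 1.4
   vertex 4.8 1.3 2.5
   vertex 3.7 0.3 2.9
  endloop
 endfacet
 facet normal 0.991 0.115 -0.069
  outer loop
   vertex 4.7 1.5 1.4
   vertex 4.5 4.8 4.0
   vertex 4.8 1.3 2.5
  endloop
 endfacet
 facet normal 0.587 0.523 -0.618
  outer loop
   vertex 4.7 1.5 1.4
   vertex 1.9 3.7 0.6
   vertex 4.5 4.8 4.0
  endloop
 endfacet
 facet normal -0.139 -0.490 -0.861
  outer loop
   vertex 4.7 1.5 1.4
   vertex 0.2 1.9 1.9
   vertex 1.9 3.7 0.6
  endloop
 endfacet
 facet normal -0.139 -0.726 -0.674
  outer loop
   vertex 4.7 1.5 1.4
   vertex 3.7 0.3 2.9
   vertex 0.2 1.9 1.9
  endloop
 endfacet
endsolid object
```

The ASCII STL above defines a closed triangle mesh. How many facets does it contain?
16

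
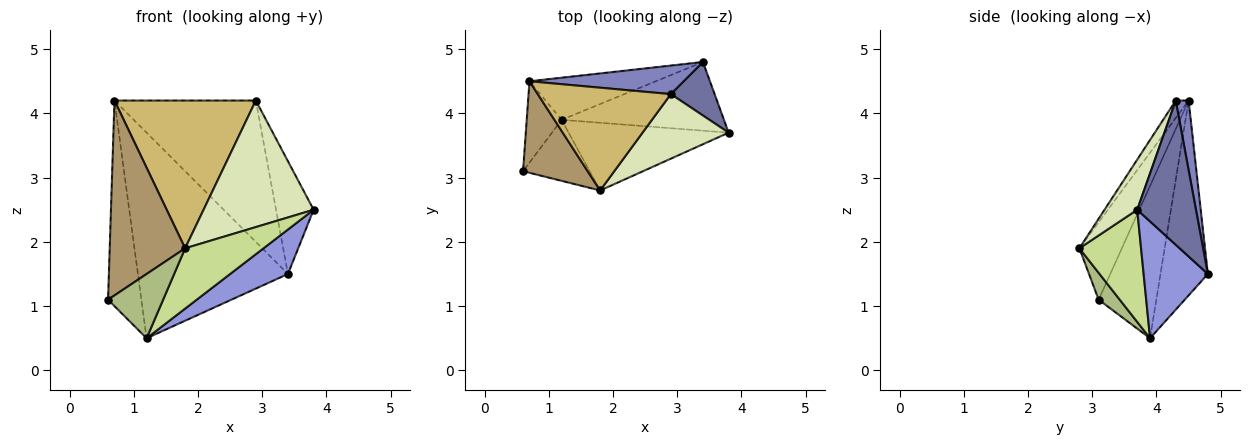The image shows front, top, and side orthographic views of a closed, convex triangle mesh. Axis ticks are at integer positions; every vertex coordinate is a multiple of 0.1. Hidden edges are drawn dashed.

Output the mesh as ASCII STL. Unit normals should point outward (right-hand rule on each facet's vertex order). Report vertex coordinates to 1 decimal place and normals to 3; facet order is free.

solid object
 facet normal 0.816 0.522 0.248
  outer loop
   vertex 2.9 4.3 4.2
   vertex 3.8 3.7 2.5
   vertex 3.4 4.8 1.5
  endloop
 endfacet
 facet normal 0.089 0.976 0.197
  outer loop
   vertex 0.7 4.5 4.2
   vertex 2.9 4.3 4.2
   vertex 3.4 4.8 1.5
  endloop
 endfacet
 facet normal 0.517 -0.465 -0.719
  outer loop
   vertex 1.2 3.9 0.5
   vertex 3.4 4.8 1.5
   vertex 3.8 3.7 2.5
  endloop
 endfacet
 facet normal -0.849 0.491 -0.194
  outer loop
   vertex 1.2 3.9 0.5
   vertex 0.6 3.1 1.1
   vertex 0.7 4.5 4.2
  endloop
 endfacet
 facet normal -0.296 0.936 -0.192
  outer loop
   vertex 1.2 3.9 0.5
   vertex 0.7 4.5 4.2
   vertex 3.4 4.8 1.5
  endloop
 endfacet
 facet normal 0.268 -0.699 -0.664
  outer loop
   vertex 1.8 2.8 1.9
   vertex 0.6 3.1 1.1
   vertex 1.2 3.9 0.5
  endloop
 endfacet
 facet normal 0.464 -0.589 -0.662
  outer loop
   vertex 1.8 2.8 1.9
   vertex 1.2 3.9 0.5
   vertex 3.8 3.7 2.5
  endloop
 endfacet
 facet normal 0.256 -0.861 0.439
  outer loop
   vertex 1.8 2.8 1.9
   vertex 3.8 3.7 2.5
   vertex 2.9 4.3 4.2
  endloop
 endfacet
 facet normal -0.454 -0.806 0.379
  outer loop
   vertex 1.8 2.8 1.9
   vertex 0.7 4.5 4.2
   vertex 0.6 3.1 1.1
  endloop
 endfacet
 facet normal -0.074 -0.819 0.569
  outer loop
   vertex 1.8 2.8 1.9
   vertex 2.9 4.3 4.2
   vertex 0.7 4.5 4.2
  endloop
 endfacet
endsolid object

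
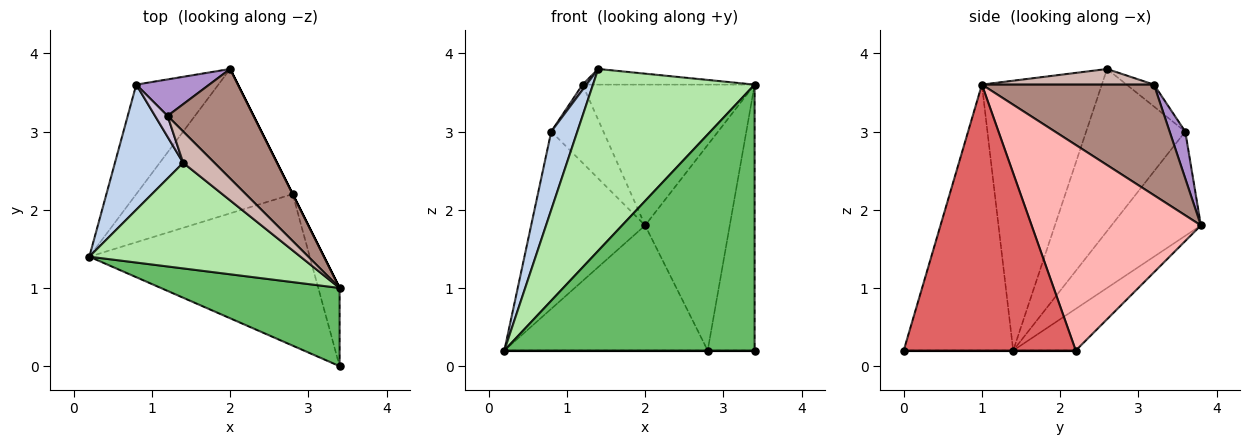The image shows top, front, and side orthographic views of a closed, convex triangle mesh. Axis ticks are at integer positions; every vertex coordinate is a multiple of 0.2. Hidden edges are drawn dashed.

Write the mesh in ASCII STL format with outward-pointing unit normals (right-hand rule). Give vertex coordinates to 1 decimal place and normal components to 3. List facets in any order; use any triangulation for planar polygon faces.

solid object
 facet normal -0.555 0.708 -0.437
  outer loop
   vertex 0.8 3.6 3.0
   vertex 2.0 3.8 1.8
   vertex 0.2 1.4 0.2
  endloop
 endfacet
 facet normal -0.896 -0.236 0.377
  outer loop
   vertex 0.8 3.6 3.0
   vertex 0.2 1.4 0.2
   vertex 1.4 2.6 3.8
  endloop
 endfacet
 facet normal 0.000 0.000 -1.000
  outer loop
   vertex 2.8 2.2 0.2
   vertex 3.4 0.0 0.2
   vertex 0.2 1.4 0.2
  endloop
 endfacet
 facet normal -0.198 0.642 -0.741
  outer loop
   vertex 2.8 2.2 0.2
   vertex 0.2 1.4 0.2
   vertex 2.0 3.8 1.8
  endloop
 endfacet
 facet normal -0.387 -0.885 0.260
  outer loop
   vertex 3.4 1.0 3.6
   vertex 0.2 1.4 0.2
   vertex 3.4 0.0 0.2
  endloop
 endfacet
 facet normal -0.540 -0.728 0.423
  outer loop
   vertex 3.4 1.0 3.6
   vertex 1.4 2.6 3.8
   vertex 0.2 1.4 0.2
  endloop
 endfacet
 facet normal 0.962 0.262 -0.077
  outer loop
   vertex 3.4 1.0 3.6
   vertex 3.4 0.0 0.2
   vertex 2.8 2.2 0.2
  endloop
 endfacet
 facet normal 0.894 0.447 0.000
  outer loop
   vertex 3.4 1.0 3.6
   vertex 2.8 2.2 0.2
   vertex 2.0 3.8 1.8
  endloop
 endfacet
 facet normal 0.262 0.874 0.408
  outer loop
   vertex 1.2 3.2 3.6
   vertex 2.0 3.8 1.8
   vertex 0.8 3.6 3.0
  endloop
 endfacet
 facet normal -0.862 -0.123 0.492
  outer loop
   vertex 1.2 3.2 3.6
   vertex 0.8 3.6 3.0
   vertex 1.4 2.6 3.8
  endloop
 endfacet
 facet normal 0.620 0.620 0.482
  outer loop
   vertex 1.2 3.2 3.6
   vertex 3.4 1.0 3.6
   vertex 2.0 3.8 1.8
  endloop
 endfacet
 facet normal 0.408 0.408 0.816
  outer loop
   vertex 1.2 3.2 3.6
   vertex 1.4 2.6 3.8
   vertex 3.4 1.0 3.6
  endloop
 endfacet
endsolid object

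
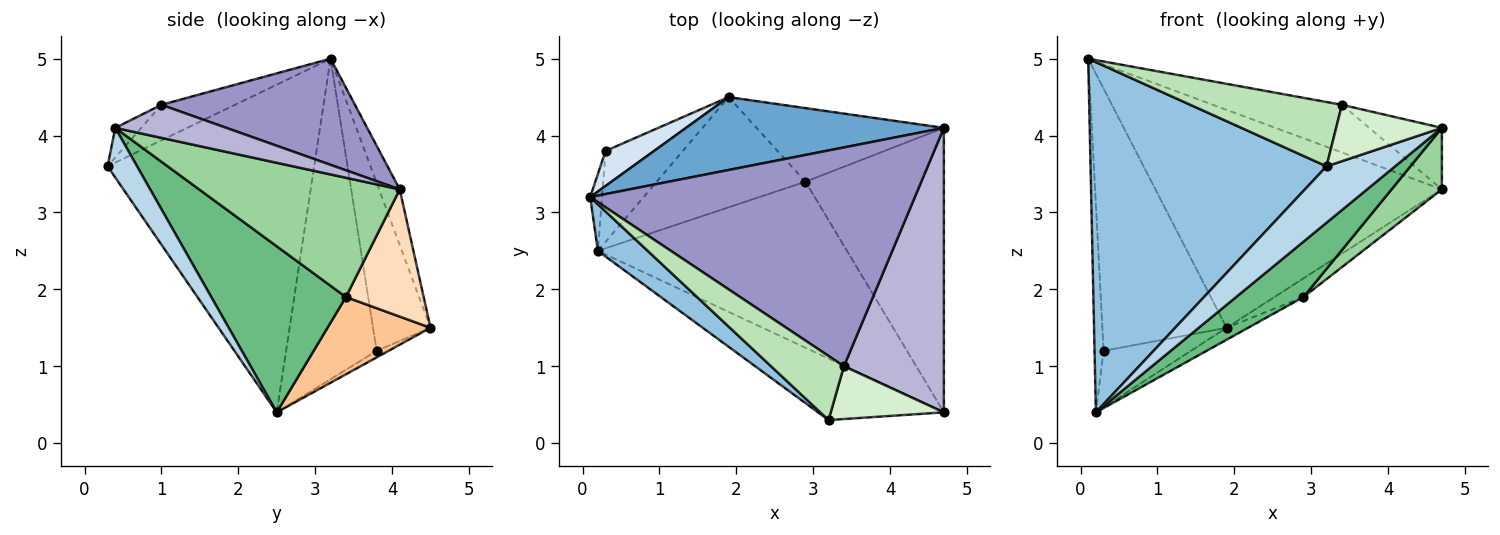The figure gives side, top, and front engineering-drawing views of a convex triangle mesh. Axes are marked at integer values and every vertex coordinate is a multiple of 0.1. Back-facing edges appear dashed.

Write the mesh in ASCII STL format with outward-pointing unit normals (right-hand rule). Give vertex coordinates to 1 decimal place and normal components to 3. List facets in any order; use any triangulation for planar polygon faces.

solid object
 facet normal -0.068 0.946 0.316
  outer loop
   vertex 4.7 4.1 3.3
   vertex 1.9 4.5 1.5
   vertex 0.1 3.2 5.0
  endloop
 endfacet
 facet normal -0.655 -0.749 0.100
  outer loop
   vertex 3.2 0.3 3.6
   vertex 0.1 3.2 5.0
   vertex 0.2 2.5 0.4
  endloop
 endfacet
 facet normal 0.279 -0.649 -0.708
  outer loop
   vertex 3.2 0.3 3.6
   vertex 0.2 2.5 0.4
   vertex 4.7 0.4 4.1
  endloop
 endfacet
 facet normal -0.417 0.901 0.120
  outer loop
   vertex 0.3 3.8 1.2
   vertex 0.1 3.2 5.0
   vertex 1.9 4.5 1.5
  endloop
 endfacet
 facet normal -0.994 0.099 -0.037
  outer loop
   vertex 0.3 3.8 1.2
   vertex 0.2 2.5 0.4
   vertex 0.1 3.2 5.0
  endloop
 endfacet
 facet normal -0.072 0.527 -0.847
  outer loop
   vertex 0.3 3.8 1.2
   vertex 1.9 4.5 1.5
   vertex 0.2 2.5 0.4
  endloop
 endfacet
 facet normal 0.459 0.096 -0.883
  outer loop
   vertex 2.9 3.4 1.9
   vertex 0.2 2.5 0.4
   vertex 1.9 4.5 1.5
  endloop
 endfacet
 facet normal 0.550 0.205 -0.810
  outer loop
   vertex 2.9 3.4 1.9
   vertex 1.9 4.5 1.5
   vertex 4.7 4.1 3.3
  endloop
 endfacet
 facet normal 0.535 -0.267 -0.802
  outer loop
   vertex 2.9 3.4 1.9
   vertex 4.7 0.4 4.1
   vertex 0.2 2.5 0.4
  endloop
 endfacet
 facet normal 0.644 -0.162 -0.748
  outer loop
   vertex 2.9 3.4 1.9
   vertex 4.7 4.1 3.3
   vertex 4.7 0.4 4.1
  endloop
 endfacet
 facet normal -0.325 -0.670 0.667
  outer loop
   vertex 3.4 1.0 4.4
   vertex 0.1 3.2 5.0
   vertex 3.2 0.3 3.6
  endloop
 endfacet
 facet normal -0.176 -0.719 0.673
  outer loop
   vertex 3.4 1.0 4.4
   vertex 3.2 0.3 3.6
   vertex 4.7 0.4 4.1
  endloop
 endfacet
 facet normal 0.304 0.203 0.931
  outer loop
   vertex 3.4 1.0 4.4
   vertex 4.7 4.1 3.3
   vertex 0.1 3.2 5.0
  endloop
 endfacet
 facet normal 0.307 0.201 0.930
  outer loop
   vertex 3.4 1.0 4.4
   vertex 4.7 0.4 4.1
   vertex 4.7 4.1 3.3
  endloop
 endfacet
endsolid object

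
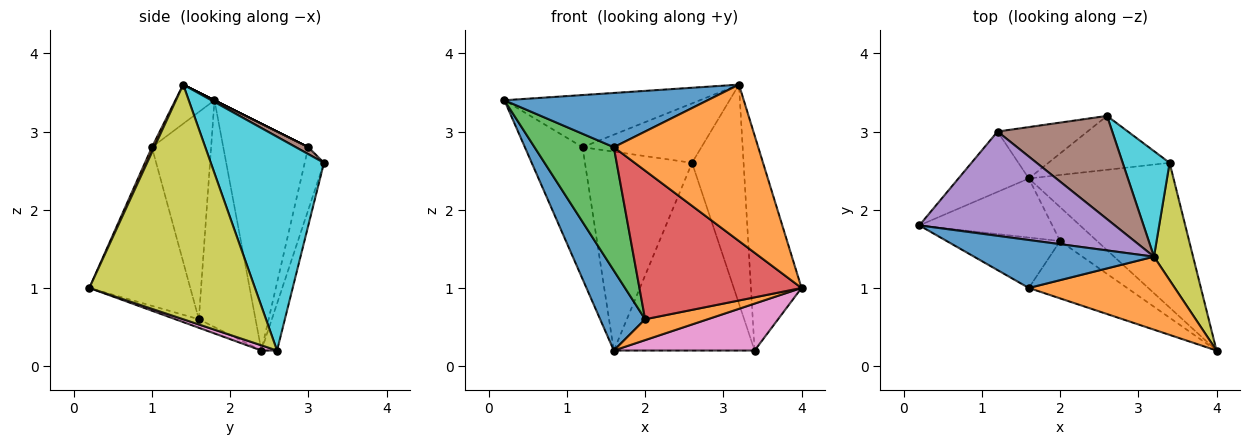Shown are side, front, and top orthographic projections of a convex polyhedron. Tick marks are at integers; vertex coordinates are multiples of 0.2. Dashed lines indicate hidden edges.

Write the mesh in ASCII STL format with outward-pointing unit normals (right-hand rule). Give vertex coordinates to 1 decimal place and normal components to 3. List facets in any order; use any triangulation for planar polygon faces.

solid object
 facet normal -0.712 -0.565 -0.417
  outer loop
   vertex 2.0 1.6 0.6
   vertex 0.2 1.8 3.4
   vertex 1.6 2.4 0.2
  endloop
 endfacet
 facet normal -0.193 -0.514 -0.836
  outer loop
   vertex 2.0 1.6 0.6
   vertex 1.6 2.4 0.2
   vertex 4.0 0.2 1.0
  endloop
 endfacet
 facet normal -0.802 0.544 -0.249
  outer loop
   vertex 1.2 3.0 2.8
   vertex 1.6 2.4 0.2
   vertex 0.2 1.8 3.4
  endloop
 endfacet
 facet normal -0.171 0.954 -0.247
  outer loop
   vertex 1.2 3.0 2.8
   vertex 2.6 3.2 2.6
   vertex 1.6 2.4 0.2
  endloop
 endfacet
 facet normal 0.000 0.447 0.894
  outer loop
   vertex 1.2 3.0 2.8
   vertex 0.2 1.8 3.4
   vertex 3.2 1.4 3.6
  endloop
 endfacet
 facet normal 0.052 0.498 0.865
  outer loop
   vertex 1.2 3.0 2.8
   vertex 3.2 1.4 3.6
   vertex 2.6 3.2 2.6
  endloop
 endfacet
 facet normal 0.034 -0.308 -0.951
  outer loop
   vertex 3.4 2.6 0.2
   vertex 4.0 0.2 1.0
   vertex 1.6 2.4 0.2
  endloop
 endfacet
 facet normal -0.106 0.956 -0.274
  outer loop
   vertex 3.4 2.6 0.2
   vertex 1.6 2.4 0.2
   vertex 2.6 3.2 2.6
  endloop
 endfacet
 facet normal 0.944 0.289 0.157
  outer loop
   vertex 3.4 2.6 0.2
   vertex 3.2 1.4 3.6
   vertex 4.0 0.2 1.0
  endloop
 endfacet
 facet normal 0.892 0.406 0.196
  outer loop
   vertex 3.4 2.6 0.2
   vertex 2.6 3.2 2.6
   vertex 3.2 1.4 3.6
  endloop
 endfacet
 facet normal -0.143 -0.741 0.656
  outer loop
   vertex 1.6 1.0 2.8
   vertex 3.2 1.4 3.6
   vertex 0.2 1.8 3.4
  endloop
 endfacet
 facet normal 0.015 -0.906 0.423
  outer loop
   vertex 1.6 1.0 2.8
   vertex 4.0 0.2 1.0
   vertex 3.2 1.4 3.6
  endloop
 endfacet
 facet normal -0.569 -0.762 -0.311
  outer loop
   vertex 1.6 1.0 2.8
   vertex 0.2 1.8 3.4
   vertex 2.0 1.6 0.6
  endloop
 endfacet
 facet normal -0.502 -0.807 -0.311
  outer loop
   vertex 1.6 1.0 2.8
   vertex 2.0 1.6 0.6
   vertex 4.0 0.2 1.0
  endloop
 endfacet
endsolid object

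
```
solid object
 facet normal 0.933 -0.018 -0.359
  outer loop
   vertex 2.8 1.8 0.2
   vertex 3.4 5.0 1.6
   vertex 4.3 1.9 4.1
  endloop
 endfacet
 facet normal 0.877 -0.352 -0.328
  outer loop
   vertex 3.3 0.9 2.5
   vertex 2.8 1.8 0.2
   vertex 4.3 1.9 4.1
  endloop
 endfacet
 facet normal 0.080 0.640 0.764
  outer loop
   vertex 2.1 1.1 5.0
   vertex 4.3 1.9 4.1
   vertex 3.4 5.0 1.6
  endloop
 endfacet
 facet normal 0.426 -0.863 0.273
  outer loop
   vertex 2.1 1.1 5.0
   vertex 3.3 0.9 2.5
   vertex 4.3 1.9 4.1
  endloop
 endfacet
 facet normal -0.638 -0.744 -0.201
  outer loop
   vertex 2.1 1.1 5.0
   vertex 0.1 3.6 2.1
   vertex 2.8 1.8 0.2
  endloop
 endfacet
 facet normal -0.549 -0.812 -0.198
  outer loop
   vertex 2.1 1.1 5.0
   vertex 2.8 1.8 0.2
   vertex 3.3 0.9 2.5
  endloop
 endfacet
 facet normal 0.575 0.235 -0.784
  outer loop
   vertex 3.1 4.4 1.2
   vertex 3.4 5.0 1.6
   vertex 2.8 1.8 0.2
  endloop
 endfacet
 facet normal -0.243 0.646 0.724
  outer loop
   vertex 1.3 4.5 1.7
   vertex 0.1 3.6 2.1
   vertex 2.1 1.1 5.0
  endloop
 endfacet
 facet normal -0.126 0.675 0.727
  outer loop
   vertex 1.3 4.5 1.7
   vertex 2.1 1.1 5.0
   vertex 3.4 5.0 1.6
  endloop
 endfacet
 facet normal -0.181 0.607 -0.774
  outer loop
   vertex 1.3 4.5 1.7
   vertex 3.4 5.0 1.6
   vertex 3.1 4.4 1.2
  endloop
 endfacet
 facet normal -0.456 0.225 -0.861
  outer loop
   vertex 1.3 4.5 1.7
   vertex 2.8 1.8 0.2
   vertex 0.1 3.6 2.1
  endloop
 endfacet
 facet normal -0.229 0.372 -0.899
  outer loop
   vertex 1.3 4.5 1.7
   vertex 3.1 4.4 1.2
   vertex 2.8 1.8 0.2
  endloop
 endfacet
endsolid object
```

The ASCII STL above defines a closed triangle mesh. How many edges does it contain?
18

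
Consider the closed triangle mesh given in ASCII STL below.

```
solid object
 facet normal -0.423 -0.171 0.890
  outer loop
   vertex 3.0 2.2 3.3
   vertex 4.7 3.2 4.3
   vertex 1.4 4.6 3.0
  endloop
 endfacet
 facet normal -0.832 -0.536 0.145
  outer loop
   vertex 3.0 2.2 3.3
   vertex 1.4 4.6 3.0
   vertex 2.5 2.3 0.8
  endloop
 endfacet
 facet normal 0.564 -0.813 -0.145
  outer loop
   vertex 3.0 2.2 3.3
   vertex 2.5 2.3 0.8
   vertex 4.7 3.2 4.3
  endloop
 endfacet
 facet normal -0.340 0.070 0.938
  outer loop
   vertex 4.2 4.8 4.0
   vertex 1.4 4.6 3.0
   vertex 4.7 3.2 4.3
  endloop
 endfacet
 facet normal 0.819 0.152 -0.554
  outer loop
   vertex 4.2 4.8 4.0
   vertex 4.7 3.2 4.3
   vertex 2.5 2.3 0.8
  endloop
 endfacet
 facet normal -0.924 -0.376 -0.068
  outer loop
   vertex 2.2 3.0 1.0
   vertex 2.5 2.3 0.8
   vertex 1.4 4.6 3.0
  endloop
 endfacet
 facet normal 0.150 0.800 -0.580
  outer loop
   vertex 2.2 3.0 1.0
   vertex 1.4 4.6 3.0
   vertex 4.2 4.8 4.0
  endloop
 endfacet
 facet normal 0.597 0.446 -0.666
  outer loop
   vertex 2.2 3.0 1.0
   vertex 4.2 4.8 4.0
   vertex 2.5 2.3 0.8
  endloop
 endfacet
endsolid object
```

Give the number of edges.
12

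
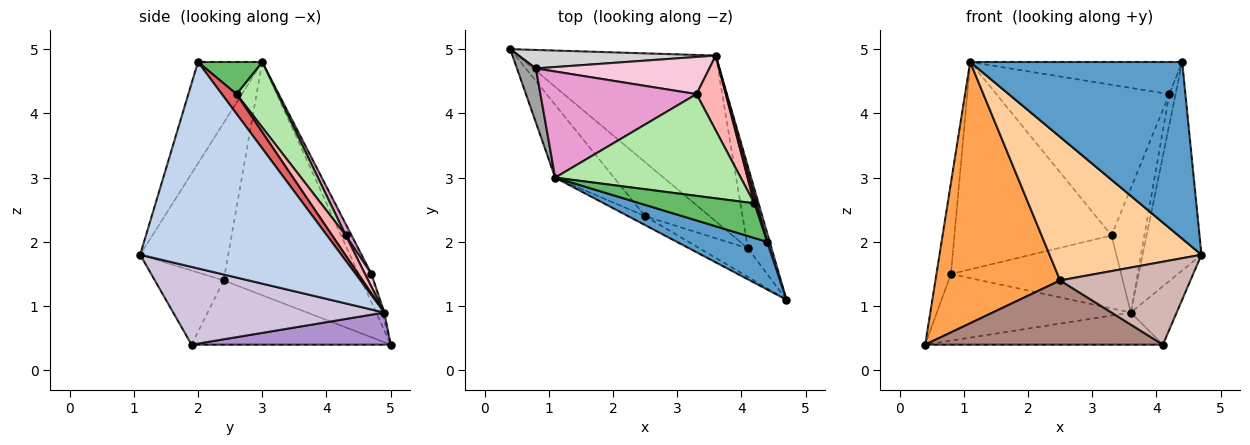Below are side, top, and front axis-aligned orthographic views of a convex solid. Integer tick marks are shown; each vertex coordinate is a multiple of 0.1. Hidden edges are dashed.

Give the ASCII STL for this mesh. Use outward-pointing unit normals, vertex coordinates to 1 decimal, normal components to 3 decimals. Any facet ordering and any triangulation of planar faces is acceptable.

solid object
 facet normal -0.281 -0.927 0.250
  outer loop
   vertex 1.1 3.0 4.8
   vertex 4.7 1.1 1.8
   vertex 4.4 2.0 4.8
  endloop
 endfacet
 facet normal 0.960 0.281 0.012
  outer loop
   vertex 3.6 4.9 0.9
   vertex 4.4 2.0 4.8
   vertex 4.7 1.1 1.8
  endloop
 endfacet
 facet normal -0.729 -0.659 -0.184
  outer loop
   vertex 2.5 2.4 1.4
   vertex 1.1 3.0 4.8
   vertex 0.4 5.0 0.4
  endloop
 endfacet
 facet normal -0.501 -0.864 -0.054
  outer loop
   vertex 2.5 2.4 1.4
   vertex 4.7 1.1 1.8
   vertex 1.1 3.0 4.8
  endloop
 endfacet
 facet normal 0.202 0.666 0.718
  outer loop
   vertex 4.2 2.6 4.3
   vertex 1.1 3.0 4.8
   vertex 4.4 2.0 4.8
  endloop
 endfacet
 facet normal 0.193 0.813 0.549
  outer loop
   vertex 4.2 2.6 4.3
   vertex 3.3 4.3 2.1
   vertex 1.1 3.0 4.8
  endloop
 endfacet
 facet normal 0.915 0.391 0.103
  outer loop
   vertex 4.2 2.6 4.3
   vertex 4.4 2.0 4.8
   vertex 3.6 4.9 0.9
  endloop
 endfacet
 facet normal 0.334 0.807 0.487
  outer loop
   vertex 4.2 2.6 4.3
   vertex 3.6 4.9 0.9
   vertex 3.3 4.3 2.1
  endloop
 endfacet
 facet normal 0.157 0.188 -0.970
  outer loop
   vertex 4.1 1.9 0.4
   vertex 0.4 5.0 0.4
   vertex 3.6 4.9 0.9
  endloop
 endfacet
 facet normal 0.937 0.204 -0.285
  outer loop
   vertex 4.1 1.9 0.4
   vertex 3.6 4.9 0.9
   vertex 4.7 1.1 1.8
  endloop
 endfacet
 facet normal -0.540 -0.644 -0.542
  outer loop
   vertex 4.1 1.9 0.4
   vertex 2.5 2.4 1.4
   vertex 0.4 5.0 0.4
  endloop
 endfacet
 facet normal -0.447 -0.846 -0.292
  outer loop
   vertex 4.1 1.9 0.4
   vertex 4.7 1.1 1.8
   vertex 2.5 2.4 1.4
  endloop
 endfacet
 facet normal 0.033 0.890 0.455
  outer loop
   vertex 0.8 4.7 1.5
   vertex 1.1 3.0 4.8
   vertex 3.3 4.3 2.1
  endloop
 endfacet
 facet normal 0.034 0.891 0.454
  outer loop
   vertex 0.8 4.7 1.5
   vertex 3.3 4.3 2.1
   vertex 3.6 4.9 0.9
  endloop
 endfacet
 facet normal -0.607 0.683 0.407
  outer loop
   vertex 0.8 4.7 1.5
   vertex 0.4 5.0 0.4
   vertex 1.1 3.0 4.8
  endloop
 endfacet
 facet normal -0.012 0.964 0.267
  outer loop
   vertex 0.8 4.7 1.5
   vertex 3.6 4.9 0.9
   vertex 0.4 5.0 0.4
  endloop
 endfacet
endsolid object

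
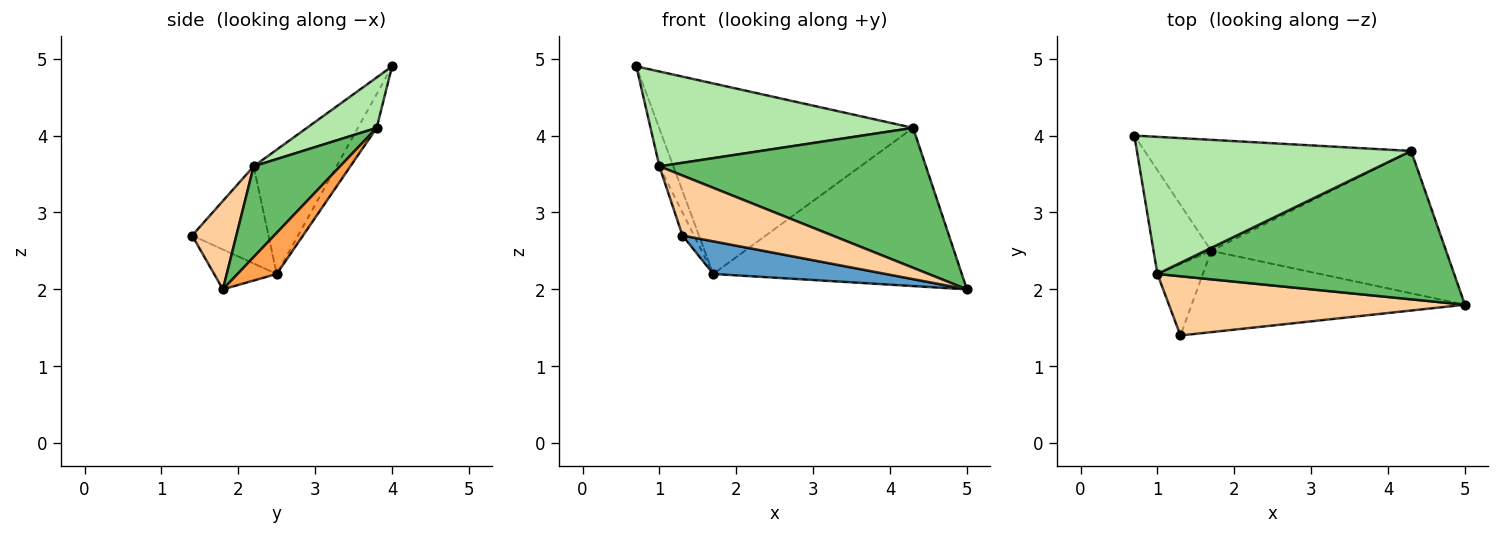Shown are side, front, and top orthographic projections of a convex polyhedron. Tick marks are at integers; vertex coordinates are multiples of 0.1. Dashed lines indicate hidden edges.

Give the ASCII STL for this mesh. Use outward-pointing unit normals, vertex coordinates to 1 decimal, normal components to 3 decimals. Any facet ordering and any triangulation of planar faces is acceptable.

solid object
 facet normal -0.134 -0.369 -0.920
  outer loop
   vertex 1.7 2.5 2.2
   vertex 5.0 1.8 2.0
   vertex 1.3 1.4 2.7
  endloop
 endfacet
 facet normal -0.064 0.862 -0.503
  outer loop
   vertex 4.3 3.8 4.1
   vertex 1.7 2.5 2.2
   vertex 0.7 4.0 4.9
  endloop
 endfacet
 facet normal 0.116 0.738 -0.664
  outer loop
   vertex 4.3 3.8 4.1
   vertex 5.0 1.8 2.0
   vertex 1.7 2.5 2.2
  endloop
 endfacet
 facet normal 0.205 -0.696 0.688
  outer loop
   vertex 1.0 2.2 3.6
   vertex 1.3 1.4 2.7
   vertex 5.0 1.8 2.0
  endloop
 endfacet
 facet normal 0.217 -0.670 0.710
  outer loop
   vertex 1.0 2.2 3.6
   vertex 5.0 1.8 2.0
   vertex 4.3 3.8 4.1
  endloop
 endfacet
 facet normal 0.149 -0.562 0.813
  outer loop
   vertex 1.0 2.2 3.6
   vertex 4.3 3.8 4.1
   vertex 0.7 4.0 4.9
  endloop
 endfacet
 facet normal -0.897 0.151 -0.416
  outer loop
   vertex 1.0 2.2 3.6
   vertex 0.7 4.0 4.9
   vertex 1.7 2.5 2.2
  endloop
 endfacet
 facet normal -0.897 0.136 -0.420
  outer loop
   vertex 1.0 2.2 3.6
   vertex 1.7 2.5 2.2
   vertex 1.3 1.4 2.7
  endloop
 endfacet
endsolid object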